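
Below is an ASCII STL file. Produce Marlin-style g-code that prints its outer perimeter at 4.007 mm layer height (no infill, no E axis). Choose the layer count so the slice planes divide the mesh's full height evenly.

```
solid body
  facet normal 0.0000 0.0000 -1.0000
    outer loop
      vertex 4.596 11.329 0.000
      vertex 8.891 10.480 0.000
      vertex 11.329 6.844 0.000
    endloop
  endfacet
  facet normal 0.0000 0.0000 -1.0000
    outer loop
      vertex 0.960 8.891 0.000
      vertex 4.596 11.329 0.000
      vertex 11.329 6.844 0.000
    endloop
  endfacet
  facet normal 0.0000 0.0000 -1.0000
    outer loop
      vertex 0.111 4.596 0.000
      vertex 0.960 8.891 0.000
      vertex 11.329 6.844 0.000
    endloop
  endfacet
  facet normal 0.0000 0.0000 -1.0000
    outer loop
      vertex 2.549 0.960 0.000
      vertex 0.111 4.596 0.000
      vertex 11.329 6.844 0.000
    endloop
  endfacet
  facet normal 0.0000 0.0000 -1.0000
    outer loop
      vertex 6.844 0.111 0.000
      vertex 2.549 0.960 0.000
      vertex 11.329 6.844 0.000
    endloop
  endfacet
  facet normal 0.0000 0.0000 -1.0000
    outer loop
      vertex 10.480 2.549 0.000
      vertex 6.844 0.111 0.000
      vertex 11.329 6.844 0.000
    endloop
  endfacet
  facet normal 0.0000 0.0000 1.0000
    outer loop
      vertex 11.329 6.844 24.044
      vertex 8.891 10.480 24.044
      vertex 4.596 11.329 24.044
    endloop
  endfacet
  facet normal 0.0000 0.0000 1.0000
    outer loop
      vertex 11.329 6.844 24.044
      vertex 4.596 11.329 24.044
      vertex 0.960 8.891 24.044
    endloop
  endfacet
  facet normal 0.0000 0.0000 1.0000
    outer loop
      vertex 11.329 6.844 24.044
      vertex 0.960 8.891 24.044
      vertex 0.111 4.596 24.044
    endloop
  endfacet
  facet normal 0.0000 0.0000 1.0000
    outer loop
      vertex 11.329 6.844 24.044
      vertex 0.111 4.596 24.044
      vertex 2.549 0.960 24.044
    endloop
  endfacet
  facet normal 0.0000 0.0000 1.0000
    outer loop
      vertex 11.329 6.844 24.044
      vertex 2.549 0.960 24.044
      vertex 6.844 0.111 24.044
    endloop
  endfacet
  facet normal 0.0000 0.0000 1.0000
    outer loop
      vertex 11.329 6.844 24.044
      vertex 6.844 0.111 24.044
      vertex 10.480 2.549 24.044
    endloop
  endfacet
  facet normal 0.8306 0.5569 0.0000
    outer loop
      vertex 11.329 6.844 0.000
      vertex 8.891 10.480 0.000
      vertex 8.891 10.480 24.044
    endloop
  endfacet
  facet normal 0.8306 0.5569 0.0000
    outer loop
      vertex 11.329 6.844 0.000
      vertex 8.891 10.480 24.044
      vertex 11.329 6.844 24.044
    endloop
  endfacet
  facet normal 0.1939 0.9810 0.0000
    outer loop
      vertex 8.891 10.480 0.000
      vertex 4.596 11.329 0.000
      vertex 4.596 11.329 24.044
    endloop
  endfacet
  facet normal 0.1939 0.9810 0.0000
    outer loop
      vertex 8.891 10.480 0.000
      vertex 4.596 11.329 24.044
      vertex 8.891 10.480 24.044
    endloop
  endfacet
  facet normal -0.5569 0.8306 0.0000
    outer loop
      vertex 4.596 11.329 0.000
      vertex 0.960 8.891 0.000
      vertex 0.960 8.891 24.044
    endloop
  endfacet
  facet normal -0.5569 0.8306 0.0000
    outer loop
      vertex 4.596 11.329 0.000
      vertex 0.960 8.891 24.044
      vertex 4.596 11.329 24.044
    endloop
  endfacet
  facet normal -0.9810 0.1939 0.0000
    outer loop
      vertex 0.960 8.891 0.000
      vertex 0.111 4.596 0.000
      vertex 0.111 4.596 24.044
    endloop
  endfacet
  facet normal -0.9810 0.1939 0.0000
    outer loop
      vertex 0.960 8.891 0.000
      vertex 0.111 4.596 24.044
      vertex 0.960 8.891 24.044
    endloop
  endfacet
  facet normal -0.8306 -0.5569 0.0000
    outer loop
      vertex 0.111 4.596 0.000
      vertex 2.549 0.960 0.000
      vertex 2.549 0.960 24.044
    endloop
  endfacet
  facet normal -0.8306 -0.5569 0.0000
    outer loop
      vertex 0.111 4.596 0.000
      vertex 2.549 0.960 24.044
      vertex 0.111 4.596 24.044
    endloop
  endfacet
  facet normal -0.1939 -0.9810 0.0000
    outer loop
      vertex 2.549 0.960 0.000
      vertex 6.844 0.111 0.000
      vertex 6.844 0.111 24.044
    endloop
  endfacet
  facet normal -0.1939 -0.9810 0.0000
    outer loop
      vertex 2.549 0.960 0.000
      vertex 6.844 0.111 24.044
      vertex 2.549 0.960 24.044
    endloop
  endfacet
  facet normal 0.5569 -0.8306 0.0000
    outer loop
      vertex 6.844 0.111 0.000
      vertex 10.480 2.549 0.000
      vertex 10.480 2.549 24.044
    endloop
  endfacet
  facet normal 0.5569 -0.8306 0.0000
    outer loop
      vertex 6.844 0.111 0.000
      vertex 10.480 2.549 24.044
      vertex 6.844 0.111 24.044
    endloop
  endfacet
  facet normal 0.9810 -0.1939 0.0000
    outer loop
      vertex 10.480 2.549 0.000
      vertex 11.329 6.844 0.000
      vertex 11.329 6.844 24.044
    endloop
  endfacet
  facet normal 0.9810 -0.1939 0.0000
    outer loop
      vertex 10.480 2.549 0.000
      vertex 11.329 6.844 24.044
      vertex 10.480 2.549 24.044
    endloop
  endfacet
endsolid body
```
; perimeter-only toolpath
G21 ; units = mm
G90 ; absolute positioning
G28 ; home
; layer 1
G0 Z4.007
G0 X11.329 Y6.844
G1 X8.891 Y10.480
G1 X4.596 Y11.329
G1 X0.960 Y8.891
G1 X0.111 Y4.596
G1 X2.549 Y0.960
G1 X6.844 Y0.111
G1 X10.480 Y2.549
G1 X11.329 Y6.844
; layer 2
G0 Z8.015
G0 X11.329 Y6.844
G1 X8.891 Y10.480
G1 X4.596 Y11.329
G1 X0.960 Y8.891
G1 X0.111 Y4.596
G1 X2.549 Y0.960
G1 X6.844 Y0.111
G1 X10.480 Y2.549
G1 X11.329 Y6.844
; layer 3
G0 Z12.022
G0 X11.329 Y6.844
G1 X8.891 Y10.480
G1 X4.596 Y11.329
G1 X0.960 Y8.891
G1 X0.111 Y4.596
G1 X2.549 Y0.960
G1 X6.844 Y0.111
G1 X10.480 Y2.549
G1 X11.329 Y6.844
; layer 4
G0 Z16.029
G0 X11.329 Y6.844
G1 X8.891 Y10.480
G1 X4.596 Y11.329
G1 X0.960 Y8.891
G1 X0.111 Y4.596
G1 X2.549 Y0.960
G1 X6.844 Y0.111
G1 X10.480 Y2.549
G1 X11.329 Y6.844
; layer 5
G0 Z20.037
G0 X11.329 Y6.844
G1 X8.891 Y10.480
G1 X4.596 Y11.329
G1 X0.960 Y8.891
G1 X0.111 Y4.596
G1 X2.549 Y0.960
G1 X6.844 Y0.111
G1 X10.480 Y2.549
G1 X11.329 Y6.844
; layer 6
G0 Z24.044
G0 X11.329 Y6.844
G1 X8.891 Y10.480
G1 X4.596 Y11.329
G1 X0.960 Y8.891
G1 X0.111 Y4.596
G1 X2.549 Y0.960
G1 X6.844 Y0.111
G1 X10.480 Y2.549
G1 X11.329 Y6.844
M2 ; end

The solid is a regular 8-sided prism (a cylinder approximated with 8 flat sides), circumscribed radius ≈ 5.72 mm, height ≈ 24 mm. Slicing at Δz = 4.007 mm — 6 equal slices spanning the solid's height, so layer i sits at z = i·h/6 — gives 6 non-empty perimeters. Each is a 8-segment closed polygon; G0 lifts to the layer z and rapids to the start vertex, then G1 traces the edges.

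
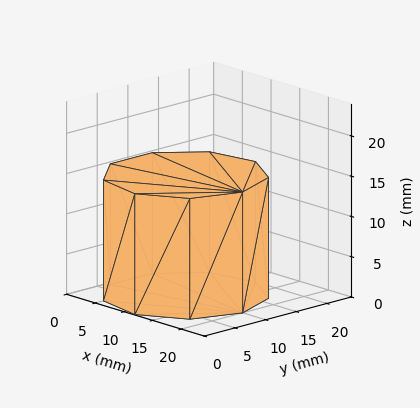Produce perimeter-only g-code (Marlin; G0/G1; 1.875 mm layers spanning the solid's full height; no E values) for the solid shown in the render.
Reading the render: the shape is a regular 9-sided prism (a cylinder approximated with 9 flat sides), circumscribed radius ≈ 10 mm, height ≈ 15 mm (dimensions read to the nearest mm from the axis ticks). For the g-code, the solid's height is divided into equal slices at the stated Δz and each level perimeter traced with G1 moves after a G0 lift.

; perimeter-only toolpath
G21 ; units = mm
G90 ; absolute positioning
G28 ; home
; layer 1
G0 Z1.875
G0 X20.000 Y10.000
G1 X17.660 Y16.428
G1 X11.736 Y19.848
G1 X5.000 Y18.660
G1 X0.603 Y13.420
G1 X0.603 Y6.580
G1 X5.000 Y1.340
G1 X11.736 Y0.152
G1 X17.660 Y3.572
G1 X20.000 Y10.000
; layer 2
G0 Z3.750
G0 X20.000 Y10.000
G1 X17.660 Y16.428
G1 X11.736 Y19.848
G1 X5.000 Y18.660
G1 X0.603 Y13.420
G1 X0.603 Y6.580
G1 X5.000 Y1.340
G1 X11.736 Y0.152
G1 X17.660 Y3.572
G1 X20.000 Y10.000
; layer 3
G0 Z5.625
G0 X20.000 Y10.000
G1 X17.660 Y16.428
G1 X11.736 Y19.848
G1 X5.000 Y18.660
G1 X0.603 Y13.420
G1 X0.603 Y6.580
G1 X5.000 Y1.340
G1 X11.736 Y0.152
G1 X17.660 Y3.572
G1 X20.000 Y10.000
; layer 4
G0 Z7.500
G0 X20.000 Y10.000
G1 X17.660 Y16.428
G1 X11.736 Y19.848
G1 X5.000 Y18.660
G1 X0.603 Y13.420
G1 X0.603 Y6.580
G1 X5.000 Y1.340
G1 X11.736 Y0.152
G1 X17.660 Y3.572
G1 X20.000 Y10.000
; layer 5
G0 Z9.375
G0 X20.000 Y10.000
G1 X17.660 Y16.428
G1 X11.736 Y19.848
G1 X5.000 Y18.660
G1 X0.603 Y13.420
G1 X0.603 Y6.580
G1 X5.000 Y1.340
G1 X11.736 Y0.152
G1 X17.660 Y3.572
G1 X20.000 Y10.000
; layer 6
G0 Z11.250
G0 X20.000 Y10.000
G1 X17.660 Y16.428
G1 X11.736 Y19.848
G1 X5.000 Y18.660
G1 X0.603 Y13.420
G1 X0.603 Y6.580
G1 X5.000 Y1.340
G1 X11.736 Y0.152
G1 X17.660 Y3.572
G1 X20.000 Y10.000
; layer 7
G0 Z13.125
G0 X20.000 Y10.000
G1 X17.660 Y16.428
G1 X11.736 Y19.848
G1 X5.000 Y18.660
G1 X0.603 Y13.420
G1 X0.603 Y6.580
G1 X5.000 Y1.340
G1 X11.736 Y0.152
G1 X17.660 Y3.572
G1 X20.000 Y10.000
; layer 8
G0 Z15.000
G0 X20.000 Y10.000
G1 X17.660 Y16.428
G1 X11.736 Y19.848
G1 X5.000 Y18.660
G1 X0.603 Y13.420
G1 X0.603 Y6.580
G1 X5.000 Y1.340
G1 X11.736 Y0.152
G1 X17.660 Y3.572
G1 X20.000 Y10.000
M2 ; end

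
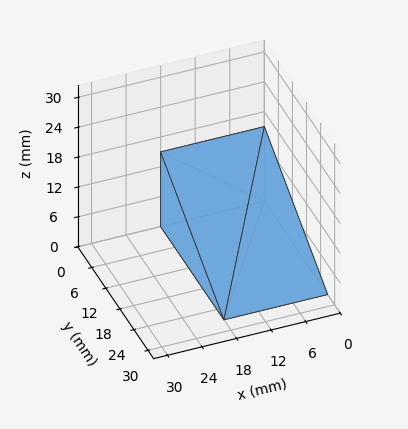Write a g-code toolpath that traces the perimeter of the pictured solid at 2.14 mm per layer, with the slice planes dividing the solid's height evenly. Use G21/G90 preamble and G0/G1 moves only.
Reading the render: the shape is a wedge (ramp): 18 × 27 mm base, rising to 15 mm along the y=0 edge and sloping linearly to z=0 at y=27 (dimensions read to the nearest mm from the axis ticks). For the g-code, the solid's height is divided into equal slices at the stated Δz and each level perimeter traced with G1 moves after a G0 lift.

; perimeter-only toolpath
G21 ; units = mm
G90 ; absolute positioning
G28 ; home
; layer 1
G0 Z2.14
G0 X0.00 Y0.00
G1 X18.00 Y0.00
G1 X18.00 Y23.14
G1 X0.00 Y23.14
G1 X0.00 Y0.00
; layer 2
G0 Z4.29
G0 X0.00 Y0.00
G1 X18.00 Y0.00
G1 X18.00 Y19.29
G1 X0.00 Y19.29
G1 X0.00 Y0.00
; layer 3
G0 Z6.43
G0 X0.00 Y0.00
G1 X18.00 Y0.00
G1 X18.00 Y15.43
G1 X0.00 Y15.43
G1 X0.00 Y0.00
; layer 4
G0 Z8.57
G0 X0.00 Y0.00
G1 X18.00 Y0.00
G1 X18.00 Y11.57
G1 X0.00 Y11.57
G1 X0.00 Y0.00
; layer 5
G0 Z10.71
G0 X0.00 Y0.00
G1 X18.00 Y0.00
G1 X18.00 Y7.71
G1 X0.00 Y7.71
G1 X0.00 Y0.00
; layer 6
G0 Z12.86
G0 X0.00 Y0.00
G1 X18.00 Y0.00
G1 X18.00 Y3.86
G1 X0.00 Y3.86
G1 X0.00 Y0.00
M2 ; end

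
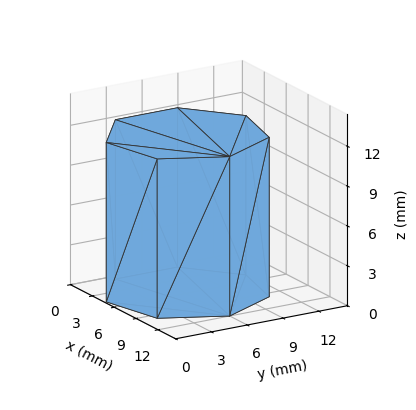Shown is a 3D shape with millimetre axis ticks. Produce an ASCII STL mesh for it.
Reading the render: the shape is a regular 7-sided prism (a cylinder approximated with 7 flat sides), circumscribed radius ≈ 6 mm, height ≈ 12 mm (dimensions read to the nearest mm from the axis ticks). For the STL, each face is triangulated and given an outward normal.

solid part
  facet normal 0.0000 0.0000 -1.0000
    outer loop
      vertex 4.66 11.85 0.00
      vertex 9.74 10.69 0.00
      vertex 12.00 6.00 0.00
    endloop
  endfacet
  facet normal 0.0000 0.0000 -1.0000
    outer loop
      vertex 0.59 8.60 0.00
      vertex 4.66 11.85 0.00
      vertex 12.00 6.00 0.00
    endloop
  endfacet
  facet normal 0.0000 0.0000 -1.0000
    outer loop
      vertex 0.59 3.40 0.00
      vertex 0.59 8.60 0.00
      vertex 12.00 6.00 0.00
    endloop
  endfacet
  facet normal 0.0000 0.0000 -1.0000
    outer loop
      vertex 4.66 0.15 0.00
      vertex 0.59 3.40 0.00
      vertex 12.00 6.00 0.00
    endloop
  endfacet
  facet normal 0.0000 0.0000 -1.0000
    outer loop
      vertex 9.74 1.31 0.00
      vertex 4.66 0.15 0.00
      vertex 12.00 6.00 0.00
    endloop
  endfacet
  facet normal 0.0000 0.0000 1.0000
    outer loop
      vertex 12.00 6.00 12.00
      vertex 9.74 10.69 12.00
      vertex 4.66 11.85 12.00
    endloop
  endfacet
  facet normal 0.0000 0.0000 1.0000
    outer loop
      vertex 12.00 6.00 12.00
      vertex 4.66 11.85 12.00
      vertex 0.59 8.60 12.00
    endloop
  endfacet
  facet normal 0.0000 0.0000 1.0000
    outer loop
      vertex 12.00 6.00 12.00
      vertex 0.59 8.60 12.00
      vertex 0.59 3.40 12.00
    endloop
  endfacet
  facet normal 0.0000 0.0000 1.0000
    outer loop
      vertex 12.00 6.00 12.00
      vertex 0.59 3.40 12.00
      vertex 4.66 0.15 12.00
    endloop
  endfacet
  facet normal 0.0000 0.0000 1.0000
    outer loop
      vertex 12.00 6.00 12.00
      vertex 4.66 0.15 12.00
      vertex 9.74 1.31 12.00
    endloop
  endfacet
  facet normal 0.9009 0.4341 0.0000
    outer loop
      vertex 12.00 6.00 0.00
      vertex 9.74 10.69 0.00
      vertex 9.74 10.69 12.00
    endloop
  endfacet
  facet normal 0.9009 0.4341 0.0000
    outer loop
      vertex 12.00 6.00 0.00
      vertex 9.74 10.69 12.00
      vertex 12.00 6.00 12.00
    endloop
  endfacet
  facet normal 0.2226 0.9749 0.0000
    outer loop
      vertex 9.74 10.69 0.00
      vertex 4.66 11.85 0.00
      vertex 4.66 11.85 12.00
    endloop
  endfacet
  facet normal 0.2226 0.9749 0.0000
    outer loop
      vertex 9.74 10.69 0.00
      vertex 4.66 11.85 12.00
      vertex 9.74 10.69 12.00
    endloop
  endfacet
  facet normal -0.6240 0.7814 0.0000
    outer loop
      vertex 4.66 11.85 0.00
      vertex 0.59 8.60 0.00
      vertex 0.59 8.60 12.00
    endloop
  endfacet
  facet normal -0.6240 0.7814 0.0000
    outer loop
      vertex 4.66 11.85 0.00
      vertex 0.59 8.60 12.00
      vertex 4.66 11.85 12.00
    endloop
  endfacet
  facet normal -1.0000 0.0000 0.0000
    outer loop
      vertex 0.59 8.60 0.00
      vertex 0.59 3.40 0.00
      vertex 0.59 3.40 12.00
    endloop
  endfacet
  facet normal -1.0000 0.0000 0.0000
    outer loop
      vertex 0.59 8.60 0.00
      vertex 0.59 3.40 12.00
      vertex 0.59 8.60 12.00
    endloop
  endfacet
  facet normal -0.6240 -0.7814 0.0000
    outer loop
      vertex 0.59 3.40 0.00
      vertex 4.66 0.15 0.00
      vertex 4.66 0.15 12.00
    endloop
  endfacet
  facet normal -0.6240 -0.7814 0.0000
    outer loop
      vertex 0.59 3.40 0.00
      vertex 4.66 0.15 12.00
      vertex 0.59 3.40 12.00
    endloop
  endfacet
  facet normal 0.2226 -0.9749 0.0000
    outer loop
      vertex 4.66 0.15 0.00
      vertex 9.74 1.31 0.00
      vertex 9.74 1.31 12.00
    endloop
  endfacet
  facet normal 0.2226 -0.9749 0.0000
    outer loop
      vertex 4.66 0.15 0.00
      vertex 9.74 1.31 12.00
      vertex 4.66 0.15 12.00
    endloop
  endfacet
  facet normal 0.9009 -0.4341 0.0000
    outer loop
      vertex 9.74 1.31 0.00
      vertex 12.00 6.00 0.00
      vertex 12.00 6.00 12.00
    endloop
  endfacet
  facet normal 0.9009 -0.4341 0.0000
    outer loop
      vertex 9.74 1.31 0.00
      vertex 12.00 6.00 12.00
      vertex 9.74 1.31 12.00
    endloop
  endfacet
endsolid part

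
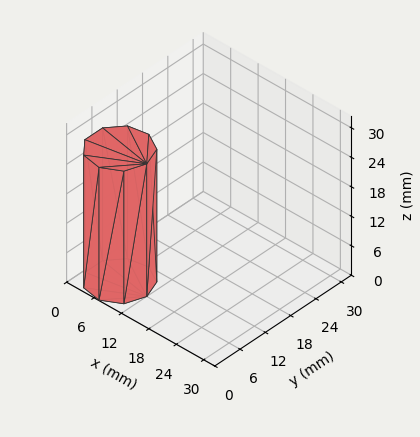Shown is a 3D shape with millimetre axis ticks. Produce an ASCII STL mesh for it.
Reading the render: the shape is a regular 9-sided prism (a cylinder approximated with 9 flat sides), circumscribed radius ≈ 6 mm, height ≈ 27 mm (dimensions read to the nearest mm from the axis ticks). For the STL, each face is triangulated and given an outward normal.

solid part
  facet normal 0.0000 0.0000 -1.0000
    outer loop
      vertex 7.0 11.9 0.0
      vertex 10.6 9.9 0.0
      vertex 12.0 6.0 0.0
    endloop
  endfacet
  facet normal 0.0000 0.0000 -1.0000
    outer loop
      vertex 3.0 11.2 0.0
      vertex 7.0 11.9 0.0
      vertex 12.0 6.0 0.0
    endloop
  endfacet
  facet normal 0.0000 0.0000 -1.0000
    outer loop
      vertex 0.4 8.1 0.0
      vertex 3.0 11.2 0.0
      vertex 12.0 6.0 0.0
    endloop
  endfacet
  facet normal 0.0000 0.0000 -1.0000
    outer loop
      vertex 0.4 3.9 0.0
      vertex 0.4 8.1 0.0
      vertex 12.0 6.0 0.0
    endloop
  endfacet
  facet normal 0.0000 0.0000 -1.0000
    outer loop
      vertex 3.0 0.8 0.0
      vertex 0.4 3.9 0.0
      vertex 12.0 6.0 0.0
    endloop
  endfacet
  facet normal 0.0000 0.0000 -1.0000
    outer loop
      vertex 7.0 0.1 0.0
      vertex 3.0 0.8 0.0
      vertex 12.0 6.0 0.0
    endloop
  endfacet
  facet normal 0.0000 0.0000 -1.0000
    outer loop
      vertex 10.6 2.1 0.0
      vertex 7.0 0.1 0.0
      vertex 12.0 6.0 0.0
    endloop
  endfacet
  facet normal 0.0000 0.0000 1.0000
    outer loop
      vertex 12.0 6.0 27.0
      vertex 10.6 9.9 27.0
      vertex 7.0 11.9 27.0
    endloop
  endfacet
  facet normal 0.0000 0.0000 1.0000
    outer loop
      vertex 12.0 6.0 27.0
      vertex 7.0 11.9 27.0
      vertex 3.0 11.2 27.0
    endloop
  endfacet
  facet normal 0.0000 0.0000 1.0000
    outer loop
      vertex 12.0 6.0 27.0
      vertex 3.0 11.2 27.0
      vertex 0.4 8.1 27.0
    endloop
  endfacet
  facet normal 0.0000 0.0000 1.0000
    outer loop
      vertex 12.0 6.0 27.0
      vertex 0.4 8.1 27.0
      vertex 0.4 3.9 27.0
    endloop
  endfacet
  facet normal 0.0000 0.0000 1.0000
    outer loop
      vertex 12.0 6.0 27.0
      vertex 0.4 3.9 27.0
      vertex 3.0 0.8 27.0
    endloop
  endfacet
  facet normal 0.0000 0.0000 1.0000
    outer loop
      vertex 12.0 6.0 27.0
      vertex 3.0 0.8 27.0
      vertex 7.0 0.1 27.0
    endloop
  endfacet
  facet normal 0.0000 0.0000 1.0000
    outer loop
      vertex 12.0 6.0 27.0
      vertex 7.0 0.1 27.0
      vertex 10.6 2.1 27.0
    endloop
  endfacet
  facet normal 0.9412 0.3379 0.0000
    outer loop
      vertex 12.0 6.0 0.0
      vertex 10.6 9.9 0.0
      vertex 10.6 9.9 27.0
    endloop
  endfacet
  facet normal 0.9412 0.3379 0.0000
    outer loop
      vertex 12.0 6.0 0.0
      vertex 10.6 9.9 27.0
      vertex 12.0 6.0 27.0
    endloop
  endfacet
  facet normal 0.4856 0.8742 0.0000
    outer loop
      vertex 10.6 9.9 0.0
      vertex 7.0 11.9 0.0
      vertex 7.0 11.9 27.0
    endloop
  endfacet
  facet normal 0.4856 0.8742 0.0000
    outer loop
      vertex 10.6 9.9 0.0
      vertex 7.0 11.9 27.0
      vertex 10.6 9.9 27.0
    endloop
  endfacet
  facet normal -0.1724 0.9850 0.0000
    outer loop
      vertex 7.0 11.9 0.0
      vertex 3.0 11.2 0.0
      vertex 3.0 11.2 27.0
    endloop
  endfacet
  facet normal -0.1724 0.9850 0.0000
    outer loop
      vertex 7.0 11.9 0.0
      vertex 3.0 11.2 27.0
      vertex 7.0 11.9 27.0
    endloop
  endfacet
  facet normal -0.7662 0.6426 0.0000
    outer loop
      vertex 3.0 11.2 0.0
      vertex 0.4 8.1 0.0
      vertex 0.4 8.1 27.0
    endloop
  endfacet
  facet normal -0.7662 0.6426 0.0000
    outer loop
      vertex 3.0 11.2 0.0
      vertex 0.4 8.1 27.0
      vertex 3.0 11.2 27.0
    endloop
  endfacet
  facet normal -1.0000 0.0000 0.0000
    outer loop
      vertex 0.4 8.1 0.0
      vertex 0.4 3.9 0.0
      vertex 0.4 3.9 27.0
    endloop
  endfacet
  facet normal -1.0000 0.0000 0.0000
    outer loop
      vertex 0.4 8.1 0.0
      vertex 0.4 3.9 27.0
      vertex 0.4 8.1 27.0
    endloop
  endfacet
  facet normal -0.7662 -0.6426 0.0000
    outer loop
      vertex 0.4 3.9 0.0
      vertex 3.0 0.8 0.0
      vertex 3.0 0.8 27.0
    endloop
  endfacet
  facet normal -0.7662 -0.6426 0.0000
    outer loop
      vertex 0.4 3.9 0.0
      vertex 3.0 0.8 27.0
      vertex 0.4 3.9 27.0
    endloop
  endfacet
  facet normal -0.1724 -0.9850 0.0000
    outer loop
      vertex 3.0 0.8 0.0
      vertex 7.0 0.1 0.0
      vertex 7.0 0.1 27.0
    endloop
  endfacet
  facet normal -0.1724 -0.9850 0.0000
    outer loop
      vertex 3.0 0.8 0.0
      vertex 7.0 0.1 27.0
      vertex 3.0 0.8 27.0
    endloop
  endfacet
  facet normal 0.4856 -0.8742 0.0000
    outer loop
      vertex 7.0 0.1 0.0
      vertex 10.6 2.1 0.0
      vertex 10.6 2.1 27.0
    endloop
  endfacet
  facet normal 0.4856 -0.8742 0.0000
    outer loop
      vertex 7.0 0.1 0.0
      vertex 10.6 2.1 27.0
      vertex 7.0 0.1 27.0
    endloop
  endfacet
  facet normal 0.9412 -0.3379 0.0000
    outer loop
      vertex 10.6 2.1 0.0
      vertex 12.0 6.0 0.0
      vertex 12.0 6.0 27.0
    endloop
  endfacet
  facet normal 0.9412 -0.3379 0.0000
    outer loop
      vertex 10.6 2.1 0.0
      vertex 12.0 6.0 27.0
      vertex 10.6 2.1 27.0
    endloop
  endfacet
endsolid part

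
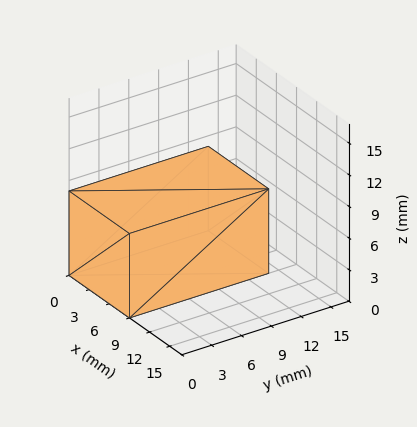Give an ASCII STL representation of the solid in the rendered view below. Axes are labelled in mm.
Reading the render: the shape is a rectangular box, roughly 9 × 14 mm footprint and 8 mm tall (dimensions read to the nearest mm from the axis ticks). For the STL, each face is triangulated and given an outward normal.

solid part
  facet normal 0.0000 0.0000 -1.0000
    outer loop
      vertex 9.00 14.00 0.00
      vertex 9.00 0.00 0.00
      vertex 0.00 0.00 0.00
    endloop
  endfacet
  facet normal 0.0000 0.0000 -1.0000
    outer loop
      vertex 0.00 14.00 0.00
      vertex 9.00 14.00 0.00
      vertex 0.00 0.00 0.00
    endloop
  endfacet
  facet normal 0.0000 0.0000 1.0000
    outer loop
      vertex 0.00 0.00 8.00
      vertex 9.00 0.00 8.00
      vertex 9.00 14.00 8.00
    endloop
  endfacet
  facet normal 0.0000 0.0000 1.0000
    outer loop
      vertex 0.00 0.00 8.00
      vertex 9.00 14.00 8.00
      vertex 0.00 14.00 8.00
    endloop
  endfacet
  facet normal 0.0000 -1.0000 0.0000
    outer loop
      vertex 0.00 0.00 0.00
      vertex 9.00 0.00 0.00
      vertex 9.00 0.00 8.00
    endloop
  endfacet
  facet normal 0.0000 -1.0000 0.0000
    outer loop
      vertex 0.00 0.00 0.00
      vertex 9.00 0.00 8.00
      vertex 0.00 0.00 8.00
    endloop
  endfacet
  facet normal 0.0000 1.0000 0.0000
    outer loop
      vertex 9.00 14.00 8.00
      vertex 9.00 14.00 0.00
      vertex 0.00 14.00 0.00
    endloop
  endfacet
  facet normal 0.0000 1.0000 0.0000
    outer loop
      vertex 0.00 14.00 8.00
      vertex 9.00 14.00 8.00
      vertex 0.00 14.00 0.00
    endloop
  endfacet
  facet normal -1.0000 0.0000 0.0000
    outer loop
      vertex 0.00 14.00 8.00
      vertex 0.00 14.00 0.00
      vertex 0.00 0.00 0.00
    endloop
  endfacet
  facet normal -1.0000 0.0000 0.0000
    outer loop
      vertex 0.00 0.00 8.00
      vertex 0.00 14.00 8.00
      vertex 0.00 0.00 0.00
    endloop
  endfacet
  facet normal 1.0000 0.0000 0.0000
    outer loop
      vertex 9.00 0.00 0.00
      vertex 9.00 14.00 0.00
      vertex 9.00 14.00 8.00
    endloop
  endfacet
  facet normal 1.0000 0.0000 0.0000
    outer loop
      vertex 9.00 0.00 0.00
      vertex 9.00 14.00 8.00
      vertex 9.00 0.00 8.00
    endloop
  endfacet
endsolid part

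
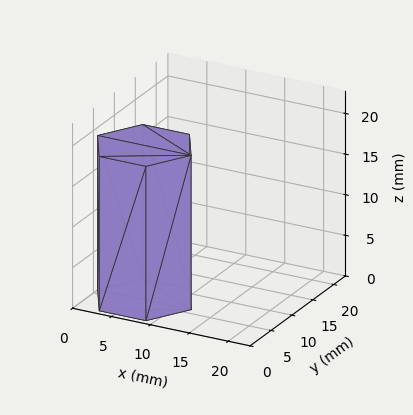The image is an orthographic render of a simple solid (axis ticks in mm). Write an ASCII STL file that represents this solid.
Reading the render: the shape is a regular 6-sided prism (a cylinder approximated with 6 flat sides), circumscribed radius ≈ 6 mm, height ≈ 19 mm (dimensions read to the nearest mm from the axis ticks). For the STL, each face is triangulated and given an outward normal.

solid part
  facet normal 0.0000 0.0000 -1.0000
    outer loop
      vertex 3.0 11.2 0.0
      vertex 9.0 11.2 0.0
      vertex 12.0 6.0 0.0
    endloop
  endfacet
  facet normal 0.0000 0.0000 -1.0000
    outer loop
      vertex 0.0 6.0 0.0
      vertex 3.0 11.2 0.0
      vertex 12.0 6.0 0.0
    endloop
  endfacet
  facet normal 0.0000 0.0000 -1.0000
    outer loop
      vertex 3.0 0.8 0.0
      vertex 0.0 6.0 0.0
      vertex 12.0 6.0 0.0
    endloop
  endfacet
  facet normal 0.0000 0.0000 -1.0000
    outer loop
      vertex 9.0 0.8 0.0
      vertex 3.0 0.8 0.0
      vertex 12.0 6.0 0.0
    endloop
  endfacet
  facet normal 0.0000 0.0000 1.0000
    outer loop
      vertex 12.0 6.0 19.0
      vertex 9.0 11.2 19.0
      vertex 3.0 11.2 19.0
    endloop
  endfacet
  facet normal 0.0000 0.0000 1.0000
    outer loop
      vertex 12.0 6.0 19.0
      vertex 3.0 11.2 19.0
      vertex 0.0 6.0 19.0
    endloop
  endfacet
  facet normal 0.0000 0.0000 1.0000
    outer loop
      vertex 12.0 6.0 19.0
      vertex 0.0 6.0 19.0
      vertex 3.0 0.8 19.0
    endloop
  endfacet
  facet normal 0.0000 0.0000 1.0000
    outer loop
      vertex 12.0 6.0 19.0
      vertex 3.0 0.8 19.0
      vertex 9.0 0.8 19.0
    endloop
  endfacet
  facet normal 0.8662 0.4997 0.0000
    outer loop
      vertex 12.0 6.0 0.0
      vertex 9.0 11.2 0.0
      vertex 9.0 11.2 19.0
    endloop
  endfacet
  facet normal 0.8662 0.4997 0.0000
    outer loop
      vertex 12.0 6.0 0.0
      vertex 9.0 11.2 19.0
      vertex 12.0 6.0 19.0
    endloop
  endfacet
  facet normal 0.0000 1.0000 0.0000
    outer loop
      vertex 9.0 11.2 0.0
      vertex 3.0 11.2 0.0
      vertex 3.0 11.2 19.0
    endloop
  endfacet
  facet normal 0.0000 1.0000 0.0000
    outer loop
      vertex 9.0 11.2 0.0
      vertex 3.0 11.2 19.0
      vertex 9.0 11.2 19.0
    endloop
  endfacet
  facet normal -0.8662 0.4997 0.0000
    outer loop
      vertex 3.0 11.2 0.0
      vertex 0.0 6.0 0.0
      vertex 0.0 6.0 19.0
    endloop
  endfacet
  facet normal -0.8662 0.4997 0.0000
    outer loop
      vertex 3.0 11.2 0.0
      vertex 0.0 6.0 19.0
      vertex 3.0 11.2 19.0
    endloop
  endfacet
  facet normal -0.8662 -0.4997 0.0000
    outer loop
      vertex 0.0 6.0 0.0
      vertex 3.0 0.8 0.0
      vertex 3.0 0.8 19.0
    endloop
  endfacet
  facet normal -0.8662 -0.4997 0.0000
    outer loop
      vertex 0.0 6.0 0.0
      vertex 3.0 0.8 19.0
      vertex 0.0 6.0 19.0
    endloop
  endfacet
  facet normal 0.0000 -1.0000 0.0000
    outer loop
      vertex 3.0 0.8 0.0
      vertex 9.0 0.8 0.0
      vertex 9.0 0.8 19.0
    endloop
  endfacet
  facet normal 0.0000 -1.0000 0.0000
    outer loop
      vertex 3.0 0.8 0.0
      vertex 9.0 0.8 19.0
      vertex 3.0 0.8 19.0
    endloop
  endfacet
  facet normal 0.8662 -0.4997 0.0000
    outer loop
      vertex 9.0 0.8 0.0
      vertex 12.0 6.0 0.0
      vertex 12.0 6.0 19.0
    endloop
  endfacet
  facet normal 0.8662 -0.4997 0.0000
    outer loop
      vertex 9.0 0.8 0.0
      vertex 12.0 6.0 19.0
      vertex 9.0 0.8 19.0
    endloop
  endfacet
endsolid part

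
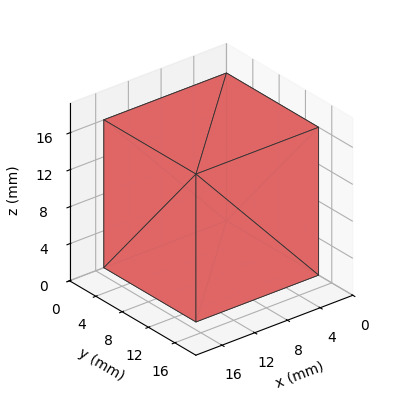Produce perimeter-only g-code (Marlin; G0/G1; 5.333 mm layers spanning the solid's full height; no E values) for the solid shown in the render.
Reading the render: the shape is a rectangular box, roughly 15 × 14 mm footprint and 16 mm tall (dimensions read to the nearest mm from the axis ticks). For the g-code, the solid's height is divided into equal slices at the stated Δz and each level perimeter traced with G1 moves after a G0 lift.

; perimeter-only toolpath
G21 ; units = mm
G90 ; absolute positioning
G28 ; home
; layer 1
G0 Z5.333
G0 X0.000 Y0.000
G1 X15.000 Y0.000
G1 X15.000 Y14.000
G1 X0.000 Y14.000
G1 X0.000 Y0.000
; layer 2
G0 Z10.667
G0 X0.000 Y0.000
G1 X15.000 Y0.000
G1 X15.000 Y14.000
G1 X0.000 Y14.000
G1 X0.000 Y0.000
; layer 3
G0 Z16.000
G0 X0.000 Y0.000
G1 X15.000 Y0.000
G1 X15.000 Y14.000
G1 X0.000 Y14.000
G1 X0.000 Y0.000
M2 ; end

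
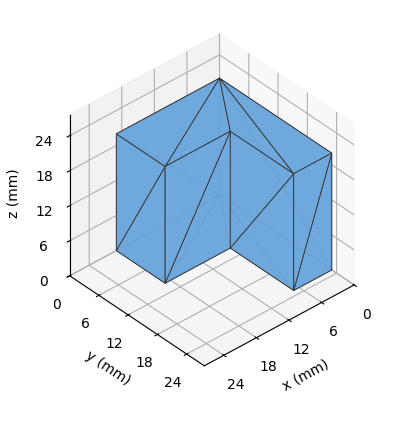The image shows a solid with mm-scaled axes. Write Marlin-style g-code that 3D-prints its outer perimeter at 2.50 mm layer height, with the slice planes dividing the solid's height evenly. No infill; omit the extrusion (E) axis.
Reading the render: the shape is an L-shaped prism: outer 19 × 23 mm, arm thicknesses ≈ 10 mm (horizontal) and 7 mm (vertical), extruded 20 mm in z (dimensions read to the nearest mm from the axis ticks). For the g-code, the solid's height is divided into equal slices at the stated Δz and each level perimeter traced with G1 moves after a G0 lift.

; perimeter-only toolpath
G21 ; units = mm
G90 ; absolute positioning
G28 ; home
; layer 1
G0 Z2.50
G0 X0.00 Y0.00
G1 X19.00 Y0.00
G1 X19.00 Y10.00
G1 X7.00 Y10.00
G1 X7.00 Y23.00
G1 X0.00 Y23.00
G1 X0.00 Y0.00
; layer 2
G0 Z5.00
G0 X0.00 Y0.00
G1 X19.00 Y0.00
G1 X19.00 Y10.00
G1 X7.00 Y10.00
G1 X7.00 Y23.00
G1 X0.00 Y23.00
G1 X0.00 Y0.00
; layer 3
G0 Z7.50
G0 X0.00 Y0.00
G1 X19.00 Y0.00
G1 X19.00 Y10.00
G1 X7.00 Y10.00
G1 X7.00 Y23.00
G1 X0.00 Y23.00
G1 X0.00 Y0.00
; layer 4
G0 Z10.00
G0 X0.00 Y0.00
G1 X19.00 Y0.00
G1 X19.00 Y10.00
G1 X7.00 Y10.00
G1 X7.00 Y23.00
G1 X0.00 Y23.00
G1 X0.00 Y0.00
; layer 5
G0 Z12.50
G0 X0.00 Y0.00
G1 X19.00 Y0.00
G1 X19.00 Y10.00
G1 X7.00 Y10.00
G1 X7.00 Y23.00
G1 X0.00 Y23.00
G1 X0.00 Y0.00
; layer 6
G0 Z15.00
G0 X0.00 Y0.00
G1 X19.00 Y0.00
G1 X19.00 Y10.00
G1 X7.00 Y10.00
G1 X7.00 Y23.00
G1 X0.00 Y23.00
G1 X0.00 Y0.00
; layer 7
G0 Z17.50
G0 X0.00 Y0.00
G1 X19.00 Y0.00
G1 X19.00 Y10.00
G1 X7.00 Y10.00
G1 X7.00 Y23.00
G1 X0.00 Y23.00
G1 X0.00 Y0.00
; layer 8
G0 Z20.00
G0 X0.00 Y0.00
G1 X19.00 Y0.00
G1 X19.00 Y10.00
G1 X7.00 Y10.00
G1 X7.00 Y23.00
G1 X0.00 Y23.00
G1 X0.00 Y0.00
M2 ; end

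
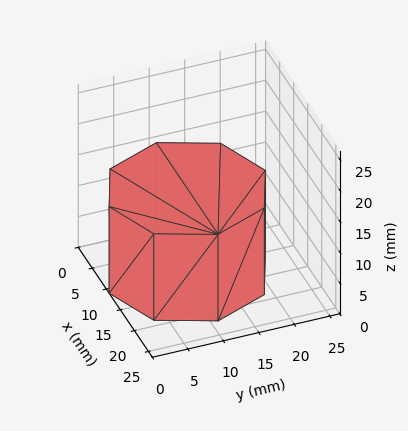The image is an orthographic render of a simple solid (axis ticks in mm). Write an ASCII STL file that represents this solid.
Reading the render: the shape is a regular 8-sided prism (a cylinder approximated with 8 flat sides), circumscribed radius ≈ 11 mm, height ≈ 14 mm (dimensions read to the nearest mm from the axis ticks). For the STL, each face is triangulated and given an outward normal.

solid part
  facet normal 0.0000 0.0000 -1.0000
    outer loop
      vertex 11.00 22.00 0.00
      vertex 18.78 18.78 0.00
      vertex 22.00 11.00 0.00
    endloop
  endfacet
  facet normal 0.0000 0.0000 -1.0000
    outer loop
      vertex 3.22 18.78 0.00
      vertex 11.00 22.00 0.00
      vertex 22.00 11.00 0.00
    endloop
  endfacet
  facet normal 0.0000 0.0000 -1.0000
    outer loop
      vertex 0.00 11.00 0.00
      vertex 3.22 18.78 0.00
      vertex 22.00 11.00 0.00
    endloop
  endfacet
  facet normal 0.0000 0.0000 -1.0000
    outer loop
      vertex 3.22 3.22 0.00
      vertex 0.00 11.00 0.00
      vertex 22.00 11.00 0.00
    endloop
  endfacet
  facet normal 0.0000 0.0000 -1.0000
    outer loop
      vertex 11.00 0.00 0.00
      vertex 3.22 3.22 0.00
      vertex 22.00 11.00 0.00
    endloop
  endfacet
  facet normal 0.0000 0.0000 -1.0000
    outer loop
      vertex 18.78 3.22 0.00
      vertex 11.00 0.00 0.00
      vertex 22.00 11.00 0.00
    endloop
  endfacet
  facet normal 0.0000 0.0000 1.0000
    outer loop
      vertex 22.00 11.00 14.00
      vertex 18.78 18.78 14.00
      vertex 11.00 22.00 14.00
    endloop
  endfacet
  facet normal 0.0000 0.0000 1.0000
    outer loop
      vertex 22.00 11.00 14.00
      vertex 11.00 22.00 14.00
      vertex 3.22 18.78 14.00
    endloop
  endfacet
  facet normal 0.0000 0.0000 1.0000
    outer loop
      vertex 22.00 11.00 14.00
      vertex 3.22 18.78 14.00
      vertex 0.00 11.00 14.00
    endloop
  endfacet
  facet normal 0.0000 0.0000 1.0000
    outer loop
      vertex 22.00 11.00 14.00
      vertex 0.00 11.00 14.00
      vertex 3.22 3.22 14.00
    endloop
  endfacet
  facet normal 0.0000 0.0000 1.0000
    outer loop
      vertex 22.00 11.00 14.00
      vertex 3.22 3.22 14.00
      vertex 11.00 0.00 14.00
    endloop
  endfacet
  facet normal 0.0000 0.0000 1.0000
    outer loop
      vertex 22.00 11.00 14.00
      vertex 11.00 0.00 14.00
      vertex 18.78 3.22 14.00
    endloop
  endfacet
  facet normal 0.9240 0.3824 0.0000
    outer loop
      vertex 22.00 11.00 0.00
      vertex 18.78 18.78 0.00
      vertex 18.78 18.78 14.00
    endloop
  endfacet
  facet normal 0.9240 0.3824 0.0000
    outer loop
      vertex 22.00 11.00 0.00
      vertex 18.78 18.78 14.00
      vertex 22.00 11.00 14.00
    endloop
  endfacet
  facet normal 0.3824 0.9240 0.0000
    outer loop
      vertex 18.78 18.78 0.00
      vertex 11.00 22.00 0.00
      vertex 11.00 22.00 14.00
    endloop
  endfacet
  facet normal 0.3824 0.9240 0.0000
    outer loop
      vertex 18.78 18.78 0.00
      vertex 11.00 22.00 14.00
      vertex 18.78 18.78 14.00
    endloop
  endfacet
  facet normal -0.3824 0.9240 0.0000
    outer loop
      vertex 11.00 22.00 0.00
      vertex 3.22 18.78 0.00
      vertex 3.22 18.78 14.00
    endloop
  endfacet
  facet normal -0.3824 0.9240 0.0000
    outer loop
      vertex 11.00 22.00 0.00
      vertex 3.22 18.78 14.00
      vertex 11.00 22.00 14.00
    endloop
  endfacet
  facet normal -0.9240 0.3824 0.0000
    outer loop
      vertex 3.22 18.78 0.00
      vertex 0.00 11.00 0.00
      vertex 0.00 11.00 14.00
    endloop
  endfacet
  facet normal -0.9240 0.3824 0.0000
    outer loop
      vertex 3.22 18.78 0.00
      vertex 0.00 11.00 14.00
      vertex 3.22 18.78 14.00
    endloop
  endfacet
  facet normal -0.9240 -0.3824 0.0000
    outer loop
      vertex 0.00 11.00 0.00
      vertex 3.22 3.22 0.00
      vertex 3.22 3.22 14.00
    endloop
  endfacet
  facet normal -0.9240 -0.3824 0.0000
    outer loop
      vertex 0.00 11.00 0.00
      vertex 3.22 3.22 14.00
      vertex 0.00 11.00 14.00
    endloop
  endfacet
  facet normal -0.3824 -0.9240 0.0000
    outer loop
      vertex 3.22 3.22 0.00
      vertex 11.00 0.00 0.00
      vertex 11.00 0.00 14.00
    endloop
  endfacet
  facet normal -0.3824 -0.9240 0.0000
    outer loop
      vertex 3.22 3.22 0.00
      vertex 11.00 0.00 14.00
      vertex 3.22 3.22 14.00
    endloop
  endfacet
  facet normal 0.3824 -0.9240 0.0000
    outer loop
      vertex 11.00 0.00 0.00
      vertex 18.78 3.22 0.00
      vertex 18.78 3.22 14.00
    endloop
  endfacet
  facet normal 0.3824 -0.9240 0.0000
    outer loop
      vertex 11.00 0.00 0.00
      vertex 18.78 3.22 14.00
      vertex 11.00 0.00 14.00
    endloop
  endfacet
  facet normal 0.9240 -0.3824 0.0000
    outer loop
      vertex 18.78 3.22 0.00
      vertex 22.00 11.00 0.00
      vertex 22.00 11.00 14.00
    endloop
  endfacet
  facet normal 0.9240 -0.3824 0.0000
    outer loop
      vertex 18.78 3.22 0.00
      vertex 22.00 11.00 14.00
      vertex 18.78 3.22 14.00
    endloop
  endfacet
endsolid part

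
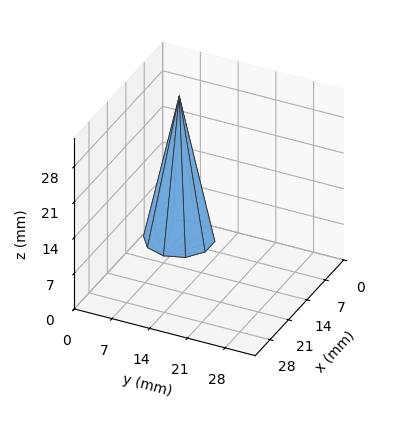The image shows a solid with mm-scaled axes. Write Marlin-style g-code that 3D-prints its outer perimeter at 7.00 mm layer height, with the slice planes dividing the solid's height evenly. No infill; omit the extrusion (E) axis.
Reading the render: the shape is a regular 10-sided pyramid, base circumscribed radius ≈ 6 mm, apex at z ≈ 28 mm (dimensions read to the nearest mm from the axis ticks). For the g-code, the solid's height is divided into equal slices at the stated Δz and each level perimeter traced with G1 moves after a G0 lift.

; perimeter-only toolpath
G21 ; units = mm
G90 ; absolute positioning
G28 ; home
; layer 1
G0 Z7.00
G0 X10.50 Y6.00
G1 X9.64 Y8.65
G1 X7.39 Y10.28
G1 X4.61 Y10.28
G1 X2.36 Y8.65
G1 X1.50 Y6.00
G1 X2.36 Y3.35
G1 X4.61 Y1.72
G1 X7.39 Y1.72
G1 X9.64 Y3.35
G1 X10.50 Y6.00
; layer 2
G0 Z14.00
G0 X9.00 Y6.00
G1 X8.43 Y7.76
G1 X6.92 Y8.86
G1 X5.08 Y8.86
G1 X3.58 Y7.76
G1 X3.00 Y6.00
G1 X3.58 Y4.24
G1 X5.08 Y3.15
G1 X6.92 Y3.15
G1 X8.43 Y4.24
G1 X9.00 Y6.00
; layer 3
G0 Z21.00
G0 X7.50 Y6.00
G1 X7.21 Y6.88
G1 X6.46 Y7.43
G1 X5.54 Y7.43
G1 X4.79 Y6.88
G1 X4.50 Y6.00
G1 X4.79 Y5.12
G1 X5.54 Y4.57
G1 X6.46 Y4.57
G1 X7.21 Y5.12
G1 X7.50 Y6.00
M2 ; end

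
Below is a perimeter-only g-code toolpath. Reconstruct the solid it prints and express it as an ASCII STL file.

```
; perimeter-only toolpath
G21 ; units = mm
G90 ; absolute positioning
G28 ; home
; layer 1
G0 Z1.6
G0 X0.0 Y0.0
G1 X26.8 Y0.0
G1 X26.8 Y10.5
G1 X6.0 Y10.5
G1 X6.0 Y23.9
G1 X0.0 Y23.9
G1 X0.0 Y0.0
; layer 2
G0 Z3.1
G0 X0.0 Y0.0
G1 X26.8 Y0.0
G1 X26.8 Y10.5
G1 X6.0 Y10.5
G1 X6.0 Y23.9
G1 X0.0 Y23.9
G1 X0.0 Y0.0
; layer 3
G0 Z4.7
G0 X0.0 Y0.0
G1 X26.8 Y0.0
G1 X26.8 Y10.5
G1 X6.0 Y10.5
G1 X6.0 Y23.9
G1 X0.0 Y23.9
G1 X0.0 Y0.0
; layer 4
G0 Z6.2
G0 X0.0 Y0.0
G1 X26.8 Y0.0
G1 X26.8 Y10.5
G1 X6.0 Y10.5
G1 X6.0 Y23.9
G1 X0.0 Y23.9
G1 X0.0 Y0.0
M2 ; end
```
solid part
  facet normal 0.0000 0.0000 -1.0000
    outer loop
      vertex 26.8 10.5 0.0
      vertex 26.8 0.0 0.0
      vertex 0.0 0.0 0.0
    endloop
  endfacet
  facet normal 0.0000 0.0000 -1.0000
    outer loop
      vertex 6.0 10.5 0.0
      vertex 26.8 10.5 0.0
      vertex 0.0 0.0 0.0
    endloop
  endfacet
  facet normal 0.0000 0.0000 -1.0000
    outer loop
      vertex 6.0 23.9 0.0
      vertex 6.0 10.5 0.0
      vertex 0.0 0.0 0.0
    endloop
  endfacet
  facet normal 0.0000 0.0000 -1.0000
    outer loop
      vertex 0.0 23.9 0.0
      vertex 6.0 23.9 0.0
      vertex 0.0 0.0 0.0
    endloop
  endfacet
  facet normal 0.0000 0.0000 1.0000
    outer loop
      vertex 0.0 0.0 6.2
      vertex 26.8 0.0 6.2
      vertex 26.8 10.5 6.2
    endloop
  endfacet
  facet normal 0.0000 0.0000 1.0000
    outer loop
      vertex 0.0 0.0 6.2
      vertex 26.8 10.5 6.2
      vertex 6.0 10.5 6.2
    endloop
  endfacet
  facet normal 0.0000 0.0000 1.0000
    outer loop
      vertex 0.0 0.0 6.2
      vertex 6.0 10.5 6.2
      vertex 6.0 23.9 6.2
    endloop
  endfacet
  facet normal 0.0000 0.0000 1.0000
    outer loop
      vertex 0.0 0.0 6.2
      vertex 6.0 23.9 6.2
      vertex 0.0 23.9 6.2
    endloop
  endfacet
  facet normal 0.0000 -1.0000 0.0000
    outer loop
      vertex 0.0 0.0 0.0
      vertex 26.8 0.0 0.0
      vertex 26.8 0.0 6.2
    endloop
  endfacet
  facet normal 0.0000 -1.0000 0.0000
    outer loop
      vertex 0.0 0.0 0.0
      vertex 26.8 0.0 6.2
      vertex 0.0 0.0 6.2
    endloop
  endfacet
  facet normal 1.0000 0.0000 0.0000
    outer loop
      vertex 26.8 0.0 0.0
      vertex 26.8 10.5 0.0
      vertex 26.8 10.5 6.2
    endloop
  endfacet
  facet normal 1.0000 0.0000 0.0000
    outer loop
      vertex 26.8 0.0 0.0
      vertex 26.8 10.5 6.2
      vertex 26.8 0.0 6.2
    endloop
  endfacet
  facet normal 0.0000 1.0000 0.0000
    outer loop
      vertex 26.8 10.5 0.0
      vertex 6.0 10.5 0.0
      vertex 6.0 10.5 6.2
    endloop
  endfacet
  facet normal 0.0000 1.0000 0.0000
    outer loop
      vertex 26.8 10.5 0.0
      vertex 6.0 10.5 6.2
      vertex 26.8 10.5 6.2
    endloop
  endfacet
  facet normal 1.0000 0.0000 0.0000
    outer loop
      vertex 6.0 10.5 0.0
      vertex 6.0 23.9 0.0
      vertex 6.0 23.9 6.2
    endloop
  endfacet
  facet normal 1.0000 0.0000 0.0000
    outer loop
      vertex 6.0 10.5 0.0
      vertex 6.0 23.9 6.2
      vertex 6.0 10.5 6.2
    endloop
  endfacet
  facet normal 0.0000 1.0000 0.0000
    outer loop
      vertex 6.0 23.9 0.0
      vertex 0.0 23.9 0.0
      vertex 0.0 23.9 6.2
    endloop
  endfacet
  facet normal 0.0000 1.0000 0.0000
    outer loop
      vertex 6.0 23.9 0.0
      vertex 0.0 23.9 6.2
      vertex 6.0 23.9 6.2
    endloop
  endfacet
  facet normal -1.0000 0.0000 0.0000
    outer loop
      vertex 0.0 23.9 0.0
      vertex 0.0 0.0 0.0
      vertex 0.0 0.0 6.2
    endloop
  endfacet
  facet normal -1.0000 0.0000 0.0000
    outer loop
      vertex 0.0 23.9 0.0
      vertex 0.0 0.0 6.2
      vertex 0.0 23.9 6.2
    endloop
  endfacet
endsolid part

The G0 Z moves step by Δz≈1.6 mm. Every layer's G1 loop is the same polygon, so the solid is a straight extrusion of it from z=0 to z≈6.2. Closing with flat bottom and top caps and triangulating gives 20 facets — an L-shaped prism: outer 26.8 × 23.9 mm, arm thicknesses ≈ 10.5 mm (horizontal) and 6 mm (vertical), extruded 6.2 mm in z.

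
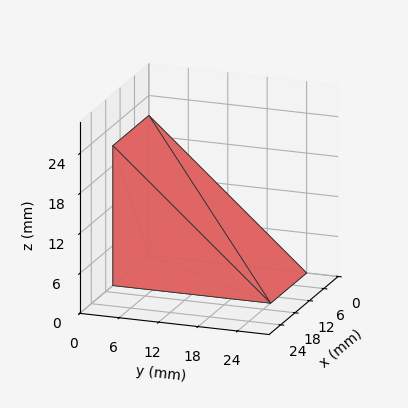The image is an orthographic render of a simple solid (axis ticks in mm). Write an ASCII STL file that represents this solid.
Reading the render: the shape is a wedge (ramp): 15 × 24 mm base, rising to 21 mm along the y=0 edge and sloping linearly to z=0 at y=24 (dimensions read to the nearest mm from the axis ticks). For the STL, each face is triangulated and given an outward normal.

solid part
  facet normal 0.0000 0.0000 -1.0000
    outer loop
      vertex 15.000 24.000 0.000
      vertex 15.000 0.000 0.000
      vertex 0.000 0.000 0.000
    endloop
  endfacet
  facet normal 0.0000 0.0000 -1.0000
    outer loop
      vertex 0.000 24.000 0.000
      vertex 15.000 24.000 0.000
      vertex 0.000 0.000 0.000
    endloop
  endfacet
  facet normal 0.0000 -1.0000 0.0000
    outer loop
      vertex 0.000 0.000 0.000
      vertex 15.000 0.000 0.000
      vertex 15.000 0.000 21.000
    endloop
  endfacet
  facet normal 0.0000 -1.0000 0.0000
    outer loop
      vertex 0.000 0.000 0.000
      vertex 15.000 0.000 21.000
      vertex 0.000 0.000 21.000
    endloop
  endfacet
  facet normal 0.0000 0.6585 0.7526
    outer loop
      vertex 0.000 0.000 21.000
      vertex 15.000 0.000 21.000
      vertex 15.000 24.000 0.000
    endloop
  endfacet
  facet normal 0.0000 0.6585 0.7526
    outer loop
      vertex 0.000 0.000 21.000
      vertex 15.000 24.000 0.000
      vertex 0.000 24.000 0.000
    endloop
  endfacet
  facet normal -1.0000 0.0000 0.0000
    outer loop
      vertex 0.000 0.000 21.000
      vertex 0.000 24.000 0.000
      vertex 0.000 0.000 0.000
    endloop
  endfacet
  facet normal 1.0000 0.0000 0.0000
    outer loop
      vertex 15.000 0.000 0.000
      vertex 15.000 24.000 0.000
      vertex 15.000 0.000 21.000
    endloop
  endfacet
endsolid part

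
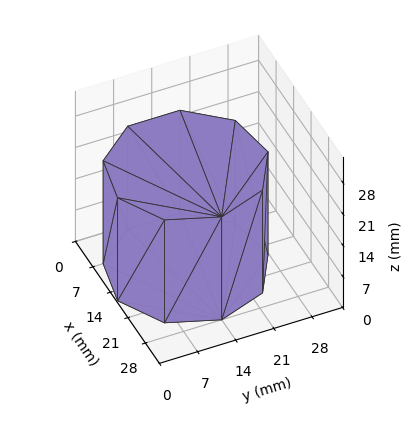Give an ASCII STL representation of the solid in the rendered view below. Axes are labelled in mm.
Reading the render: the shape is a regular 9-sided prism (a cylinder approximated with 9 flat sides), circumscribed radius ≈ 14 mm, height ≈ 23 mm (dimensions read to the nearest mm from the axis ticks). For the STL, each face is triangulated and given an outward normal.

solid part
  facet normal 0.0000 0.0000 -1.0000
    outer loop
      vertex 16.43 27.79 0.00
      vertex 24.72 23.00 0.00
      vertex 28.00 14.00 0.00
    endloop
  endfacet
  facet normal 0.0000 0.0000 -1.0000
    outer loop
      vertex 7.00 26.12 0.00
      vertex 16.43 27.79 0.00
      vertex 28.00 14.00 0.00
    endloop
  endfacet
  facet normal 0.0000 0.0000 -1.0000
    outer loop
      vertex 0.84 18.79 0.00
      vertex 7.00 26.12 0.00
      vertex 28.00 14.00 0.00
    endloop
  endfacet
  facet normal 0.0000 0.0000 -1.0000
    outer loop
      vertex 0.84 9.21 0.00
      vertex 0.84 18.79 0.00
      vertex 28.00 14.00 0.00
    endloop
  endfacet
  facet normal 0.0000 0.0000 -1.0000
    outer loop
      vertex 7.00 1.88 0.00
      vertex 0.84 9.21 0.00
      vertex 28.00 14.00 0.00
    endloop
  endfacet
  facet normal 0.0000 0.0000 -1.0000
    outer loop
      vertex 16.43 0.21 0.00
      vertex 7.00 1.88 0.00
      vertex 28.00 14.00 0.00
    endloop
  endfacet
  facet normal 0.0000 0.0000 -1.0000
    outer loop
      vertex 24.72 5.00 0.00
      vertex 16.43 0.21 0.00
      vertex 28.00 14.00 0.00
    endloop
  endfacet
  facet normal 0.0000 0.0000 1.0000
    outer loop
      vertex 28.00 14.00 23.00
      vertex 24.72 23.00 23.00
      vertex 16.43 27.79 23.00
    endloop
  endfacet
  facet normal 0.0000 0.0000 1.0000
    outer loop
      vertex 28.00 14.00 23.00
      vertex 16.43 27.79 23.00
      vertex 7.00 26.12 23.00
    endloop
  endfacet
  facet normal 0.0000 0.0000 1.0000
    outer loop
      vertex 28.00 14.00 23.00
      vertex 7.00 26.12 23.00
      vertex 0.84 18.79 23.00
    endloop
  endfacet
  facet normal 0.0000 0.0000 1.0000
    outer loop
      vertex 28.00 14.00 23.00
      vertex 0.84 18.79 23.00
      vertex 0.84 9.21 23.00
    endloop
  endfacet
  facet normal 0.0000 0.0000 1.0000
    outer loop
      vertex 28.00 14.00 23.00
      vertex 0.84 9.21 23.00
      vertex 7.00 1.88 23.00
    endloop
  endfacet
  facet normal 0.0000 0.0000 1.0000
    outer loop
      vertex 28.00 14.00 23.00
      vertex 7.00 1.88 23.00
      vertex 16.43 0.21 23.00
    endloop
  endfacet
  facet normal 0.0000 0.0000 1.0000
    outer loop
      vertex 28.00 14.00 23.00
      vertex 16.43 0.21 23.00
      vertex 24.72 5.00 23.00
    endloop
  endfacet
  facet normal 0.9395 0.3424 0.0000
    outer loop
      vertex 28.00 14.00 0.00
      vertex 24.72 23.00 0.00
      vertex 24.72 23.00 23.00
    endloop
  endfacet
  facet normal 0.9395 0.3424 0.0000
    outer loop
      vertex 28.00 14.00 0.00
      vertex 24.72 23.00 23.00
      vertex 28.00 14.00 23.00
    endloop
  endfacet
  facet normal 0.5003 0.8659 0.0000
    outer loop
      vertex 24.72 23.00 0.00
      vertex 16.43 27.79 0.00
      vertex 16.43 27.79 23.00
    endloop
  endfacet
  facet normal 0.5003 0.8659 0.0000
    outer loop
      vertex 24.72 23.00 0.00
      vertex 16.43 27.79 23.00
      vertex 24.72 23.00 23.00
    endloop
  endfacet
  facet normal -0.1744 0.9847 0.0000
    outer loop
      vertex 16.43 27.79 0.00
      vertex 7.00 26.12 0.00
      vertex 7.00 26.12 23.00
    endloop
  endfacet
  facet normal -0.1744 0.9847 0.0000
    outer loop
      vertex 16.43 27.79 0.00
      vertex 7.00 26.12 23.00
      vertex 16.43 27.79 23.00
    endloop
  endfacet
  facet normal -0.7656 0.6434 0.0000
    outer loop
      vertex 7.00 26.12 0.00
      vertex 0.84 18.79 0.00
      vertex 0.84 18.79 23.00
    endloop
  endfacet
  facet normal -0.7656 0.6434 0.0000
    outer loop
      vertex 7.00 26.12 0.00
      vertex 0.84 18.79 23.00
      vertex 7.00 26.12 23.00
    endloop
  endfacet
  facet normal -1.0000 0.0000 0.0000
    outer loop
      vertex 0.84 18.79 0.00
      vertex 0.84 9.21 0.00
      vertex 0.84 9.21 23.00
    endloop
  endfacet
  facet normal -1.0000 0.0000 0.0000
    outer loop
      vertex 0.84 18.79 0.00
      vertex 0.84 9.21 23.00
      vertex 0.84 18.79 23.00
    endloop
  endfacet
  facet normal -0.7656 -0.6434 0.0000
    outer loop
      vertex 0.84 9.21 0.00
      vertex 7.00 1.88 0.00
      vertex 7.00 1.88 23.00
    endloop
  endfacet
  facet normal -0.7656 -0.6434 0.0000
    outer loop
      vertex 0.84 9.21 0.00
      vertex 7.00 1.88 23.00
      vertex 0.84 9.21 23.00
    endloop
  endfacet
  facet normal -0.1744 -0.9847 0.0000
    outer loop
      vertex 7.00 1.88 0.00
      vertex 16.43 0.21 0.00
      vertex 16.43 0.21 23.00
    endloop
  endfacet
  facet normal -0.1744 -0.9847 0.0000
    outer loop
      vertex 7.00 1.88 0.00
      vertex 16.43 0.21 23.00
      vertex 7.00 1.88 23.00
    endloop
  endfacet
  facet normal 0.5003 -0.8659 0.0000
    outer loop
      vertex 16.43 0.21 0.00
      vertex 24.72 5.00 0.00
      vertex 24.72 5.00 23.00
    endloop
  endfacet
  facet normal 0.5003 -0.8659 0.0000
    outer loop
      vertex 16.43 0.21 0.00
      vertex 24.72 5.00 23.00
      vertex 16.43 0.21 23.00
    endloop
  endfacet
  facet normal 0.9395 -0.3424 0.0000
    outer loop
      vertex 24.72 5.00 0.00
      vertex 28.00 14.00 0.00
      vertex 28.00 14.00 23.00
    endloop
  endfacet
  facet normal 0.9395 -0.3424 0.0000
    outer loop
      vertex 24.72 5.00 0.00
      vertex 28.00 14.00 23.00
      vertex 24.72 5.00 23.00
    endloop
  endfacet
endsolid part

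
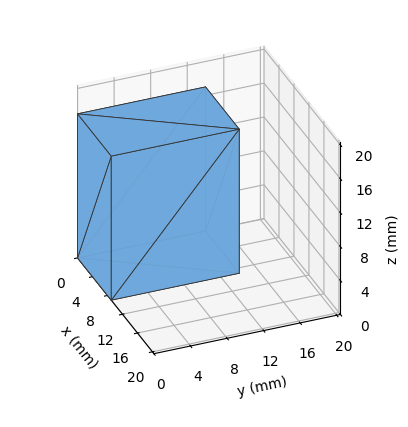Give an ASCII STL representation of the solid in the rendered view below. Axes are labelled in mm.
Reading the render: the shape is a rectangular box, roughly 9 × 14 mm footprint and 17 mm tall (dimensions read to the nearest mm from the axis ticks). For the STL, each face is triangulated and given an outward normal.

solid part
  facet normal 0.0000 0.0000 -1.0000
    outer loop
      vertex 9.000 14.000 0.000
      vertex 9.000 0.000 0.000
      vertex 0.000 0.000 0.000
    endloop
  endfacet
  facet normal 0.0000 0.0000 -1.0000
    outer loop
      vertex 0.000 14.000 0.000
      vertex 9.000 14.000 0.000
      vertex 0.000 0.000 0.000
    endloop
  endfacet
  facet normal 0.0000 0.0000 1.0000
    outer loop
      vertex 0.000 0.000 17.000
      vertex 9.000 0.000 17.000
      vertex 9.000 14.000 17.000
    endloop
  endfacet
  facet normal 0.0000 0.0000 1.0000
    outer loop
      vertex 0.000 0.000 17.000
      vertex 9.000 14.000 17.000
      vertex 0.000 14.000 17.000
    endloop
  endfacet
  facet normal 0.0000 -1.0000 0.0000
    outer loop
      vertex 0.000 0.000 0.000
      vertex 9.000 0.000 0.000
      vertex 9.000 0.000 17.000
    endloop
  endfacet
  facet normal 0.0000 -1.0000 0.0000
    outer loop
      vertex 0.000 0.000 0.000
      vertex 9.000 0.000 17.000
      vertex 0.000 0.000 17.000
    endloop
  endfacet
  facet normal 0.0000 1.0000 0.0000
    outer loop
      vertex 9.000 14.000 17.000
      vertex 9.000 14.000 0.000
      vertex 0.000 14.000 0.000
    endloop
  endfacet
  facet normal 0.0000 1.0000 0.0000
    outer loop
      vertex 0.000 14.000 17.000
      vertex 9.000 14.000 17.000
      vertex 0.000 14.000 0.000
    endloop
  endfacet
  facet normal -1.0000 0.0000 0.0000
    outer loop
      vertex 0.000 14.000 17.000
      vertex 0.000 14.000 0.000
      vertex 0.000 0.000 0.000
    endloop
  endfacet
  facet normal -1.0000 0.0000 0.0000
    outer loop
      vertex 0.000 0.000 17.000
      vertex 0.000 14.000 17.000
      vertex 0.000 0.000 0.000
    endloop
  endfacet
  facet normal 1.0000 0.0000 0.0000
    outer loop
      vertex 9.000 0.000 0.000
      vertex 9.000 14.000 0.000
      vertex 9.000 14.000 17.000
    endloop
  endfacet
  facet normal 1.0000 0.0000 0.0000
    outer loop
      vertex 9.000 0.000 0.000
      vertex 9.000 14.000 17.000
      vertex 9.000 0.000 17.000
    endloop
  endfacet
endsolid part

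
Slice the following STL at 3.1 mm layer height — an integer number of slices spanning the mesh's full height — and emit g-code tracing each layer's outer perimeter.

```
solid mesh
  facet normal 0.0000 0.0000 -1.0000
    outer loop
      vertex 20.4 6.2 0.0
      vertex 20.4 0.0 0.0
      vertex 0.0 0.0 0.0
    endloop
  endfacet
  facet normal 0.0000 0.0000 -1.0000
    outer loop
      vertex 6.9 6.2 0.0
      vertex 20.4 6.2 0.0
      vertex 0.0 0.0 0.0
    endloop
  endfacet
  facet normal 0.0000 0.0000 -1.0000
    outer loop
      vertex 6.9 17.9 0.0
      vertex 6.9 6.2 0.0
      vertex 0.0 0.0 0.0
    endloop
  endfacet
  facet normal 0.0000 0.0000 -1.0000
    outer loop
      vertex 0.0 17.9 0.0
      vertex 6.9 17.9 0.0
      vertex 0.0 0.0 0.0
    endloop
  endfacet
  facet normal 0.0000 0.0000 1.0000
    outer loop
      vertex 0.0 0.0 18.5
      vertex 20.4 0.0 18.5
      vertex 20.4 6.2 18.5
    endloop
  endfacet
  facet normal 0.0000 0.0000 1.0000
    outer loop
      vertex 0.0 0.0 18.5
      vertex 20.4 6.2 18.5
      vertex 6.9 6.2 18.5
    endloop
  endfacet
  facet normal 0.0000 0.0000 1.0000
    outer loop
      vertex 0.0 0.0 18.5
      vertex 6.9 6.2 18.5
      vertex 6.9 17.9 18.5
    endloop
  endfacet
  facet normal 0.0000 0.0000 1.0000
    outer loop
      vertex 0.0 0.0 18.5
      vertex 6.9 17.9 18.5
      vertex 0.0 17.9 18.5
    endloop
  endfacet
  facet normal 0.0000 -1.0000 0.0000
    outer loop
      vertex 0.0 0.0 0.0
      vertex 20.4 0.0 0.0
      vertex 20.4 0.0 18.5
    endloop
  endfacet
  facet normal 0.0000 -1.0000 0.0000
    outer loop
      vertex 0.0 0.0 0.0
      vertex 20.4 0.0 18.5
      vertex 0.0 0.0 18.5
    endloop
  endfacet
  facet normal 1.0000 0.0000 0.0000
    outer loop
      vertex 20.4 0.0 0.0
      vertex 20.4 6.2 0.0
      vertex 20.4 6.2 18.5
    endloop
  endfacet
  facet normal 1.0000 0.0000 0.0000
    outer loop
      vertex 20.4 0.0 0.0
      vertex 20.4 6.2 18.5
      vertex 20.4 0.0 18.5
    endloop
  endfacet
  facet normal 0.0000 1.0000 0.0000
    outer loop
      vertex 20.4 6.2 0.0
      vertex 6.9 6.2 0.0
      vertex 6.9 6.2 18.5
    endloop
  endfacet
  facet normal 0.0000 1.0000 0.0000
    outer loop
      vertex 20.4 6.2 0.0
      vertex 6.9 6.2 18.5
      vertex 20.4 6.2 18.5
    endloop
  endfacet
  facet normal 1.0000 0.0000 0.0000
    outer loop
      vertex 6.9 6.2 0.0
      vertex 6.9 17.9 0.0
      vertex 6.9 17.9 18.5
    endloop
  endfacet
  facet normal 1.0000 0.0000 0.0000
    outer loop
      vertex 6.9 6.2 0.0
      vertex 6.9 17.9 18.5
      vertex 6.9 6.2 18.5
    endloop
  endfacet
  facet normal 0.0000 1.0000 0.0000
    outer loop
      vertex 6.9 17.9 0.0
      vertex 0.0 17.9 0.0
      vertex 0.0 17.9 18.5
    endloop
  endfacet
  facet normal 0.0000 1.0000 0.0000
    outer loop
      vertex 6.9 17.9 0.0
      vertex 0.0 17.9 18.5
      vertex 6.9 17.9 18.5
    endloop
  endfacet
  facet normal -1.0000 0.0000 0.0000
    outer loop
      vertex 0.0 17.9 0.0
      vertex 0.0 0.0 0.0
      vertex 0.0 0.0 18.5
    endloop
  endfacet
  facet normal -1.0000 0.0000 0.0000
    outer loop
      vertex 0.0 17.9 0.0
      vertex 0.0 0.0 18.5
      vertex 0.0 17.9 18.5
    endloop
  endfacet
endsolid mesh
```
; perimeter-only toolpath
G21 ; units = mm
G90 ; absolute positioning
G28 ; home
; layer 1
G0 Z3.1
G0 X0.0 Y0.0
G1 X20.4 Y0.0
G1 X20.4 Y6.2
G1 X6.9 Y6.2
G1 X6.9 Y17.9
G1 X0.0 Y17.9
G1 X0.0 Y0.0
; layer 2
G0 Z6.2
G0 X0.0 Y0.0
G1 X20.4 Y0.0
G1 X20.4 Y6.2
G1 X6.9 Y6.2
G1 X6.9 Y17.9
G1 X0.0 Y17.9
G1 X0.0 Y0.0
; layer 3
G0 Z9.2
G0 X0.0 Y0.0
G1 X20.4 Y0.0
G1 X20.4 Y6.2
G1 X6.9 Y6.2
G1 X6.9 Y17.9
G1 X0.0 Y17.9
G1 X0.0 Y0.0
; layer 4
G0 Z12.3
G0 X0.0 Y0.0
G1 X20.4 Y0.0
G1 X20.4 Y6.2
G1 X6.9 Y6.2
G1 X6.9 Y17.9
G1 X0.0 Y17.9
G1 X0.0 Y0.0
; layer 5
G0 Z15.4
G0 X0.0 Y0.0
G1 X20.4 Y0.0
G1 X20.4 Y6.2
G1 X6.9 Y6.2
G1 X6.9 Y17.9
G1 X0.0 Y17.9
G1 X0.0 Y0.0
; layer 6
G0 Z18.5
G0 X0.0 Y0.0
G1 X20.4 Y0.0
G1 X20.4 Y6.2
G1 X6.9 Y6.2
G1 X6.9 Y17.9
G1 X0.0 Y17.9
G1 X0.0 Y0.0
M2 ; end

The solid is an L-shaped prism: outer 20.4 × 17.9 mm, arm thicknesses ≈ 6.2 mm (horizontal) and 6.9 mm (vertical), extruded 18.5 mm in z. Slicing at Δz = 3.1 mm — 6 equal slices spanning the solid's height, so layer i sits at z = i·h/6 — gives 6 non-empty perimeters. Each is a 6-segment closed polygon; G0 lifts to the layer z and rapids to the start vertex, then G1 traces the edges.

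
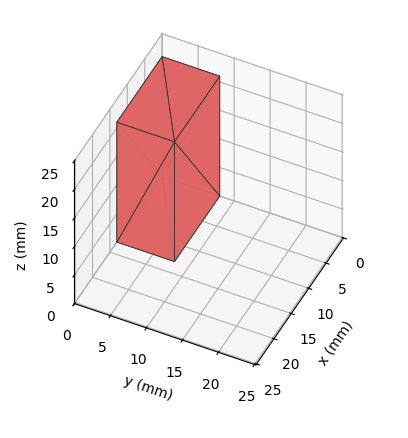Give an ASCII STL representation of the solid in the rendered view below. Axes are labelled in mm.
Reading the render: the shape is a rectangular box, roughly 13 × 8 mm footprint and 21 mm tall (dimensions read to the nearest mm from the axis ticks). For the STL, each face is triangulated and given an outward normal.

solid part
  facet normal 0.0000 0.0000 -1.0000
    outer loop
      vertex 13.0 8.0 0.0
      vertex 13.0 0.0 0.0
      vertex 0.0 0.0 0.0
    endloop
  endfacet
  facet normal 0.0000 0.0000 -1.0000
    outer loop
      vertex 0.0 8.0 0.0
      vertex 13.0 8.0 0.0
      vertex 0.0 0.0 0.0
    endloop
  endfacet
  facet normal 0.0000 0.0000 1.0000
    outer loop
      vertex 0.0 0.0 21.0
      vertex 13.0 0.0 21.0
      vertex 13.0 8.0 21.0
    endloop
  endfacet
  facet normal 0.0000 0.0000 1.0000
    outer loop
      vertex 0.0 0.0 21.0
      vertex 13.0 8.0 21.0
      vertex 0.0 8.0 21.0
    endloop
  endfacet
  facet normal 0.0000 -1.0000 0.0000
    outer loop
      vertex 0.0 0.0 0.0
      vertex 13.0 0.0 0.0
      vertex 13.0 0.0 21.0
    endloop
  endfacet
  facet normal 0.0000 -1.0000 0.0000
    outer loop
      vertex 0.0 0.0 0.0
      vertex 13.0 0.0 21.0
      vertex 0.0 0.0 21.0
    endloop
  endfacet
  facet normal 0.0000 1.0000 0.0000
    outer loop
      vertex 13.0 8.0 21.0
      vertex 13.0 8.0 0.0
      vertex 0.0 8.0 0.0
    endloop
  endfacet
  facet normal 0.0000 1.0000 0.0000
    outer loop
      vertex 0.0 8.0 21.0
      vertex 13.0 8.0 21.0
      vertex 0.0 8.0 0.0
    endloop
  endfacet
  facet normal -1.0000 0.0000 0.0000
    outer loop
      vertex 0.0 8.0 21.0
      vertex 0.0 8.0 0.0
      vertex 0.0 0.0 0.0
    endloop
  endfacet
  facet normal -1.0000 0.0000 0.0000
    outer loop
      vertex 0.0 0.0 21.0
      vertex 0.0 8.0 21.0
      vertex 0.0 0.0 0.0
    endloop
  endfacet
  facet normal 1.0000 0.0000 0.0000
    outer loop
      vertex 13.0 0.0 0.0
      vertex 13.0 8.0 0.0
      vertex 13.0 8.0 21.0
    endloop
  endfacet
  facet normal 1.0000 0.0000 0.0000
    outer loop
      vertex 13.0 0.0 0.0
      vertex 13.0 8.0 21.0
      vertex 13.0 0.0 21.0
    endloop
  endfacet
endsolid part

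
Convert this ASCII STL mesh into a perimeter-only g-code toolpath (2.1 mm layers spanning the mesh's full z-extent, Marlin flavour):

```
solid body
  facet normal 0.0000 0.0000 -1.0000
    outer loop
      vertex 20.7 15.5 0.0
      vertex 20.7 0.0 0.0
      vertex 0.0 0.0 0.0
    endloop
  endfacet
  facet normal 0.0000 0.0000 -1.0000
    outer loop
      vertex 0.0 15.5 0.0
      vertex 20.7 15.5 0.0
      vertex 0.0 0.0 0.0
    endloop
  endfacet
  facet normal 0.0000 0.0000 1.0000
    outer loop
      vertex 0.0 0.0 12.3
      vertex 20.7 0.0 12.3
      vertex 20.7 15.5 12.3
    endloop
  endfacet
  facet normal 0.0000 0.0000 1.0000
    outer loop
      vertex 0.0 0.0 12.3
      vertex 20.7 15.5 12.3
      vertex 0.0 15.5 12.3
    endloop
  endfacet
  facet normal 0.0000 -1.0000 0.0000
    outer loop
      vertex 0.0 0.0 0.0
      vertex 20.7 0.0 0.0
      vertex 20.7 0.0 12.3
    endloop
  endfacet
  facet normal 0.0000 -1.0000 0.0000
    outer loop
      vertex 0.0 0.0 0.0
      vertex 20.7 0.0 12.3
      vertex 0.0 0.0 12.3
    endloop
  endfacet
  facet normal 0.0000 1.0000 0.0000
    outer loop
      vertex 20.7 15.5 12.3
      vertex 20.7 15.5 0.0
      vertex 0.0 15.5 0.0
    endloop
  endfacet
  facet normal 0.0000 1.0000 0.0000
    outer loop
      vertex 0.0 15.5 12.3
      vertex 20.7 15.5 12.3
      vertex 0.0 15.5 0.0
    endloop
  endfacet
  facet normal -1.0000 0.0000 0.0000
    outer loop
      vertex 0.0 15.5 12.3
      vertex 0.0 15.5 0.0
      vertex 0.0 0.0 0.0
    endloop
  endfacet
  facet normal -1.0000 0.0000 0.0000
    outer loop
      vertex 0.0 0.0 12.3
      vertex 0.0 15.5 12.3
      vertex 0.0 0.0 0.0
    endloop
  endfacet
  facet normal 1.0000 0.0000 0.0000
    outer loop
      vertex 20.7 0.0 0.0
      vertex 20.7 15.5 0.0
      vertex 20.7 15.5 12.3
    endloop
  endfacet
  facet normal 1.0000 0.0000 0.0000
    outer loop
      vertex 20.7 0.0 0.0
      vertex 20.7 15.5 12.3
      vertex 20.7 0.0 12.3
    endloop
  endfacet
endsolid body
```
; perimeter-only toolpath
G21 ; units = mm
G90 ; absolute positioning
G28 ; home
; layer 1
G0 Z2.1
G0 X0.0 Y0.0
G1 X20.7 Y0.0
G1 X20.7 Y15.5
G1 X0.0 Y15.5
G1 X0.0 Y0.0
; layer 2
G0 Z4.1
G0 X0.0 Y0.0
G1 X20.7 Y0.0
G1 X20.7 Y15.5
G1 X0.0 Y15.5
G1 X0.0 Y0.0
; layer 3
G0 Z6.2
G0 X0.0 Y0.0
G1 X20.7 Y0.0
G1 X20.7 Y15.5
G1 X0.0 Y15.5
G1 X0.0 Y0.0
; layer 4
G0 Z8.2
G0 X0.0 Y0.0
G1 X20.7 Y0.0
G1 X20.7 Y15.5
G1 X0.0 Y15.5
G1 X0.0 Y0.0
; layer 5
G0 Z10.3
G0 X0.0 Y0.0
G1 X20.7 Y0.0
G1 X20.7 Y15.5
G1 X0.0 Y15.5
G1 X0.0 Y0.0
; layer 6
G0 Z12.3
G0 X0.0 Y0.0
G1 X20.7 Y0.0
G1 X20.7 Y15.5
G1 X0.0 Y15.5
G1 X0.0 Y0.0
M2 ; end

The solid is a rectangular box, roughly 20.7 × 15.5 mm footprint and 12.3 mm tall. Slicing at Δz = 2.1 mm — 6 equal slices spanning the solid's height, so layer i sits at z = i·h/6 — gives 6 non-empty perimeters. Each is a 4-segment closed polygon; G0 lifts to the layer z and rapids to the start vertex, then G1 traces the edges.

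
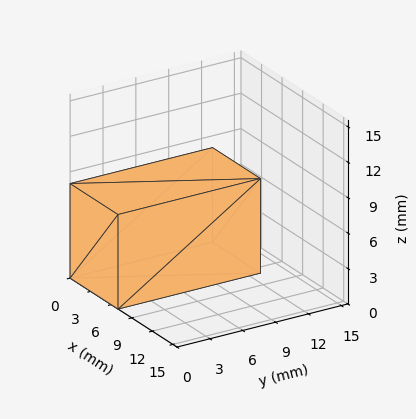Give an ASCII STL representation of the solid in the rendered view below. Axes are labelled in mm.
Reading the render: the shape is a rectangular box, roughly 7 × 13 mm footprint and 8 mm tall (dimensions read to the nearest mm from the axis ticks). For the STL, each face is triangulated and given an outward normal.

solid part
  facet normal 0.0000 0.0000 -1.0000
    outer loop
      vertex 7.00 13.00 0.00
      vertex 7.00 0.00 0.00
      vertex 0.00 0.00 0.00
    endloop
  endfacet
  facet normal 0.0000 0.0000 -1.0000
    outer loop
      vertex 0.00 13.00 0.00
      vertex 7.00 13.00 0.00
      vertex 0.00 0.00 0.00
    endloop
  endfacet
  facet normal 0.0000 0.0000 1.0000
    outer loop
      vertex 0.00 0.00 8.00
      vertex 7.00 0.00 8.00
      vertex 7.00 13.00 8.00
    endloop
  endfacet
  facet normal 0.0000 0.0000 1.0000
    outer loop
      vertex 0.00 0.00 8.00
      vertex 7.00 13.00 8.00
      vertex 0.00 13.00 8.00
    endloop
  endfacet
  facet normal 0.0000 -1.0000 0.0000
    outer loop
      vertex 0.00 0.00 0.00
      vertex 7.00 0.00 0.00
      vertex 7.00 0.00 8.00
    endloop
  endfacet
  facet normal 0.0000 -1.0000 0.0000
    outer loop
      vertex 0.00 0.00 0.00
      vertex 7.00 0.00 8.00
      vertex 0.00 0.00 8.00
    endloop
  endfacet
  facet normal 0.0000 1.0000 0.0000
    outer loop
      vertex 7.00 13.00 8.00
      vertex 7.00 13.00 0.00
      vertex 0.00 13.00 0.00
    endloop
  endfacet
  facet normal 0.0000 1.0000 0.0000
    outer loop
      vertex 0.00 13.00 8.00
      vertex 7.00 13.00 8.00
      vertex 0.00 13.00 0.00
    endloop
  endfacet
  facet normal -1.0000 0.0000 0.0000
    outer loop
      vertex 0.00 13.00 8.00
      vertex 0.00 13.00 0.00
      vertex 0.00 0.00 0.00
    endloop
  endfacet
  facet normal -1.0000 0.0000 0.0000
    outer loop
      vertex 0.00 0.00 8.00
      vertex 0.00 13.00 8.00
      vertex 0.00 0.00 0.00
    endloop
  endfacet
  facet normal 1.0000 0.0000 0.0000
    outer loop
      vertex 7.00 0.00 0.00
      vertex 7.00 13.00 0.00
      vertex 7.00 13.00 8.00
    endloop
  endfacet
  facet normal 1.0000 0.0000 0.0000
    outer loop
      vertex 7.00 0.00 0.00
      vertex 7.00 13.00 8.00
      vertex 7.00 0.00 8.00
    endloop
  endfacet
endsolid part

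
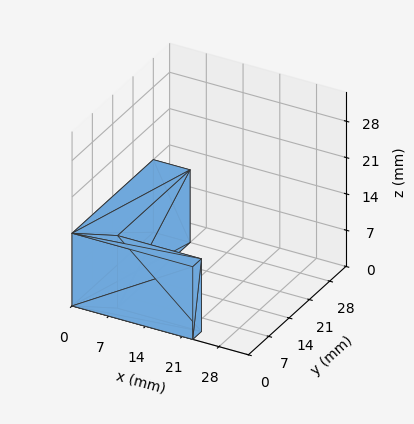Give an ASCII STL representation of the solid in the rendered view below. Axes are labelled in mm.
Reading the render: the shape is an L-shaped prism: outer 23 × 28 mm, arm thicknesses ≈ 3 mm (horizontal) and 7 mm (vertical), extruded 14 mm in z (dimensions read to the nearest mm from the axis ticks). For the STL, each face is triangulated and given an outward normal.

solid part
  facet normal 0.0000 0.0000 -1.0000
    outer loop
      vertex 23.000 3.000 0.000
      vertex 23.000 0.000 0.000
      vertex 0.000 0.000 0.000
    endloop
  endfacet
  facet normal 0.0000 0.0000 -1.0000
    outer loop
      vertex 7.000 3.000 0.000
      vertex 23.000 3.000 0.000
      vertex 0.000 0.000 0.000
    endloop
  endfacet
  facet normal 0.0000 0.0000 -1.0000
    outer loop
      vertex 7.000 28.000 0.000
      vertex 7.000 3.000 0.000
      vertex 0.000 0.000 0.000
    endloop
  endfacet
  facet normal 0.0000 0.0000 -1.0000
    outer loop
      vertex 0.000 28.000 0.000
      vertex 7.000 28.000 0.000
      vertex 0.000 0.000 0.000
    endloop
  endfacet
  facet normal 0.0000 0.0000 1.0000
    outer loop
      vertex 0.000 0.000 14.000
      vertex 23.000 0.000 14.000
      vertex 23.000 3.000 14.000
    endloop
  endfacet
  facet normal 0.0000 0.0000 1.0000
    outer loop
      vertex 0.000 0.000 14.000
      vertex 23.000 3.000 14.000
      vertex 7.000 3.000 14.000
    endloop
  endfacet
  facet normal 0.0000 0.0000 1.0000
    outer loop
      vertex 0.000 0.000 14.000
      vertex 7.000 3.000 14.000
      vertex 7.000 28.000 14.000
    endloop
  endfacet
  facet normal 0.0000 0.0000 1.0000
    outer loop
      vertex 0.000 0.000 14.000
      vertex 7.000 28.000 14.000
      vertex 0.000 28.000 14.000
    endloop
  endfacet
  facet normal 0.0000 -1.0000 0.0000
    outer loop
      vertex 0.000 0.000 0.000
      vertex 23.000 0.000 0.000
      vertex 23.000 0.000 14.000
    endloop
  endfacet
  facet normal 0.0000 -1.0000 0.0000
    outer loop
      vertex 0.000 0.000 0.000
      vertex 23.000 0.000 14.000
      vertex 0.000 0.000 14.000
    endloop
  endfacet
  facet normal 1.0000 0.0000 0.0000
    outer loop
      vertex 23.000 0.000 0.000
      vertex 23.000 3.000 0.000
      vertex 23.000 3.000 14.000
    endloop
  endfacet
  facet normal 1.0000 0.0000 0.0000
    outer loop
      vertex 23.000 0.000 0.000
      vertex 23.000 3.000 14.000
      vertex 23.000 0.000 14.000
    endloop
  endfacet
  facet normal 0.0000 1.0000 0.0000
    outer loop
      vertex 23.000 3.000 0.000
      vertex 7.000 3.000 0.000
      vertex 7.000 3.000 14.000
    endloop
  endfacet
  facet normal 0.0000 1.0000 0.0000
    outer loop
      vertex 23.000 3.000 0.000
      vertex 7.000 3.000 14.000
      vertex 23.000 3.000 14.000
    endloop
  endfacet
  facet normal 1.0000 0.0000 0.0000
    outer loop
      vertex 7.000 3.000 0.000
      vertex 7.000 28.000 0.000
      vertex 7.000 28.000 14.000
    endloop
  endfacet
  facet normal 1.0000 0.0000 0.0000
    outer loop
      vertex 7.000 3.000 0.000
      vertex 7.000 28.000 14.000
      vertex 7.000 3.000 14.000
    endloop
  endfacet
  facet normal 0.0000 1.0000 0.0000
    outer loop
      vertex 7.000 28.000 0.000
      vertex 0.000 28.000 0.000
      vertex 0.000 28.000 14.000
    endloop
  endfacet
  facet normal 0.0000 1.0000 0.0000
    outer loop
      vertex 7.000 28.000 0.000
      vertex 0.000 28.000 14.000
      vertex 7.000 28.000 14.000
    endloop
  endfacet
  facet normal -1.0000 0.0000 0.0000
    outer loop
      vertex 0.000 28.000 0.000
      vertex 0.000 0.000 0.000
      vertex 0.000 0.000 14.000
    endloop
  endfacet
  facet normal -1.0000 0.0000 0.0000
    outer loop
      vertex 0.000 28.000 0.000
      vertex 0.000 0.000 14.000
      vertex 0.000 28.000 14.000
    endloop
  endfacet
endsolid part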